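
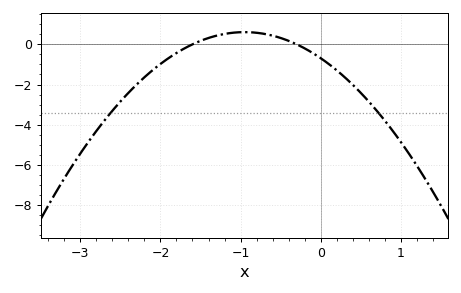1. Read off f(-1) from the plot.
0.605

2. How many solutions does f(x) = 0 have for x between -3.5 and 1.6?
2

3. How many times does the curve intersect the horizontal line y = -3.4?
2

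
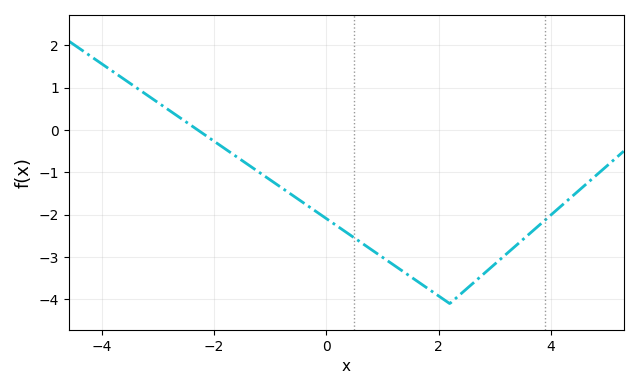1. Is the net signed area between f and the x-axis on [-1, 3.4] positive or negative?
negative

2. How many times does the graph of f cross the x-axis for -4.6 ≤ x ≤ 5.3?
1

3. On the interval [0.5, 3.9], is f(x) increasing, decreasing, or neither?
neither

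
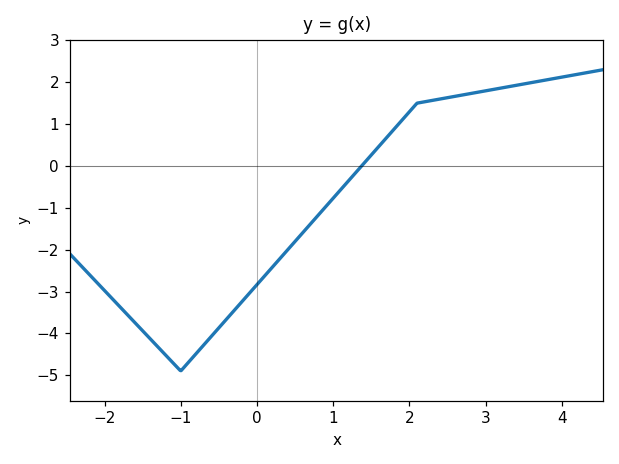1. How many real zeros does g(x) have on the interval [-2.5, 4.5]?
1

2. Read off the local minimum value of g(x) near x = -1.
-4.9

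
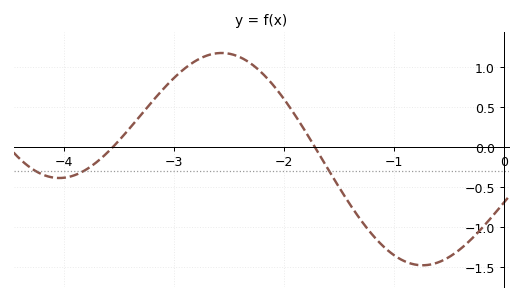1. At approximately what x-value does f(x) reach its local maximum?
-2.6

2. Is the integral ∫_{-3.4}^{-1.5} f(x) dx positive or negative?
positive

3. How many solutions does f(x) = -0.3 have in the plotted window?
3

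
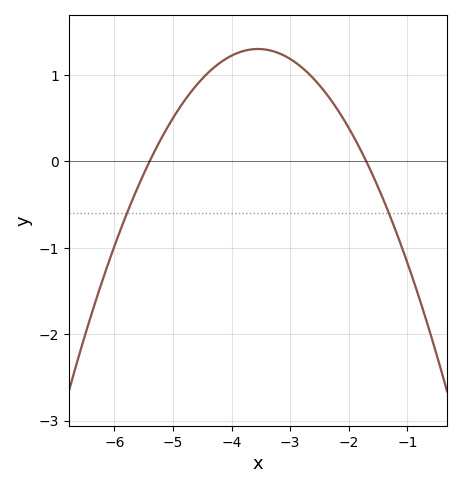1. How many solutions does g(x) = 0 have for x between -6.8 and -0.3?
2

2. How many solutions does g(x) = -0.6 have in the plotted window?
2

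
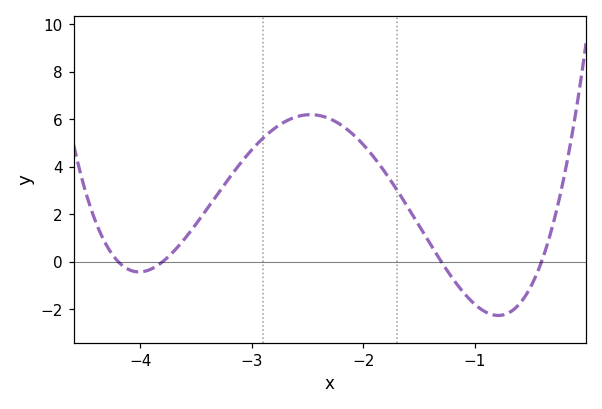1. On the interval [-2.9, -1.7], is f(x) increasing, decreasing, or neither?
neither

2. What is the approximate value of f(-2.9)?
5.19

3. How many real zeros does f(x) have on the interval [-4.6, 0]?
4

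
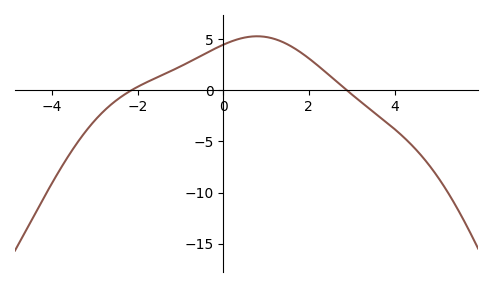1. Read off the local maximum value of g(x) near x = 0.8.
5.25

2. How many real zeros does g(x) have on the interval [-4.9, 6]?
2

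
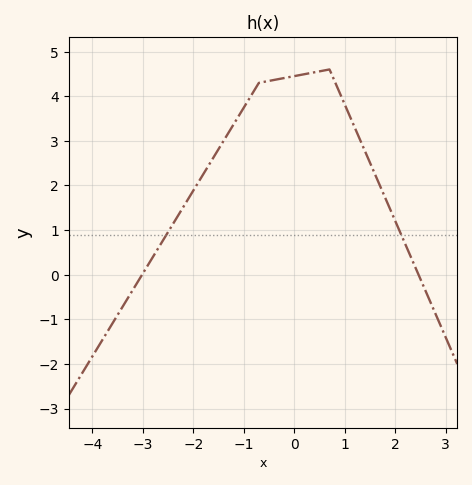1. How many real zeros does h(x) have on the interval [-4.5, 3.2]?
2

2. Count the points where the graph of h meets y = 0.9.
2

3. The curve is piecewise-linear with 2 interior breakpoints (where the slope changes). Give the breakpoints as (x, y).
(-0.7, 4.3); (0.7, 4.6)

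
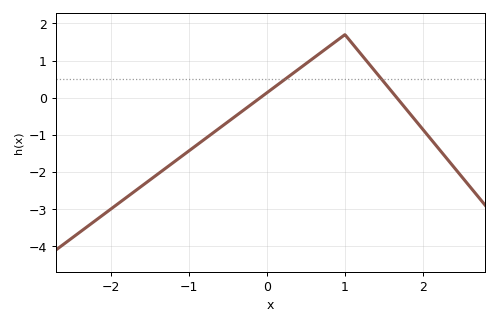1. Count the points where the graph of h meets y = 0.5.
2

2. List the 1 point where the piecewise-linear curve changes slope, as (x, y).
(1, 1.7)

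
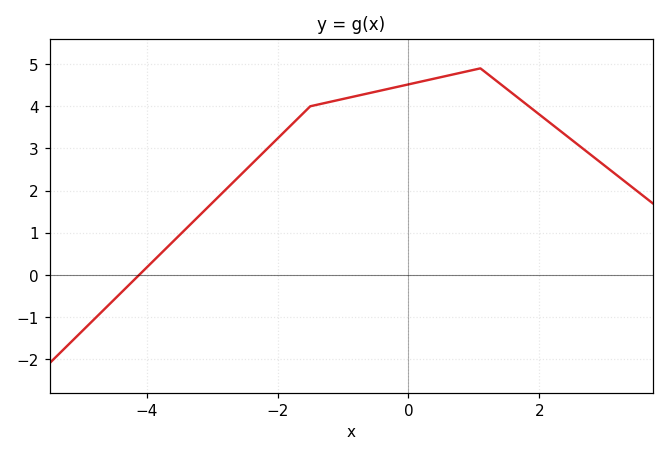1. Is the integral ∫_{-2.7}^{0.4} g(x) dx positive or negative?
positive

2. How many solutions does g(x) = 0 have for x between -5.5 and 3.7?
1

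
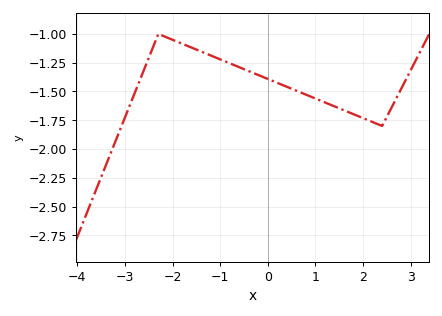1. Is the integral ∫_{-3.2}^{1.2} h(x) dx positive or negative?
negative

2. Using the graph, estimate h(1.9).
-1.7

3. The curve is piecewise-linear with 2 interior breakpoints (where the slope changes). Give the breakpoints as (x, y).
(-2.3, -1); (2.4, -1.8)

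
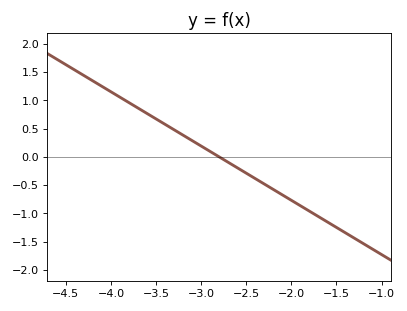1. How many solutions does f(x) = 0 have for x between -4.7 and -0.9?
1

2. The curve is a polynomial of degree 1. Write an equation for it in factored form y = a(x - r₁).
y = -0.96(x + 2.8)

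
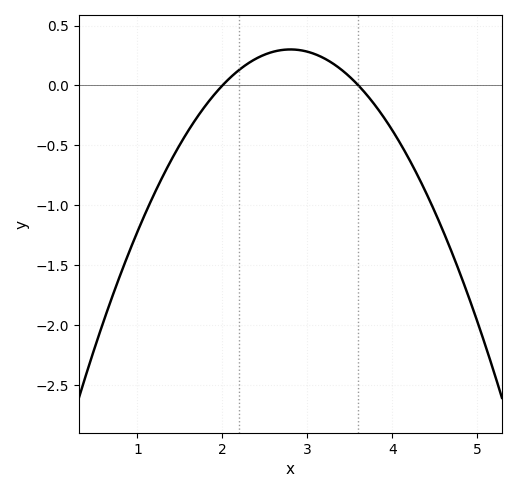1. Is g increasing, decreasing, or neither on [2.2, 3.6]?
neither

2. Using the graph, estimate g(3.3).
0.2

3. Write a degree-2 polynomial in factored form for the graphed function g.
y = -0.47(x - 2)(x - 3.6)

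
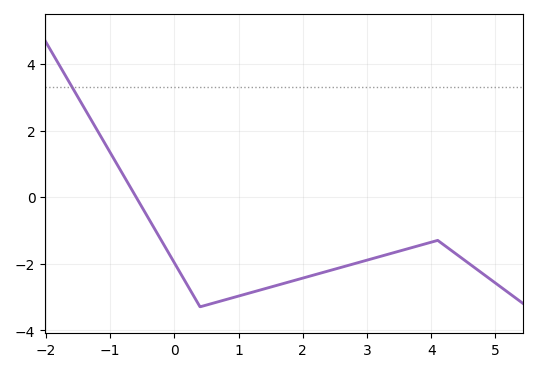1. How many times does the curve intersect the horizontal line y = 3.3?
1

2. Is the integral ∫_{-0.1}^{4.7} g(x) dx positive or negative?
negative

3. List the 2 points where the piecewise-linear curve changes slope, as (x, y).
(0.4, -3.3); (4.1, -1.3)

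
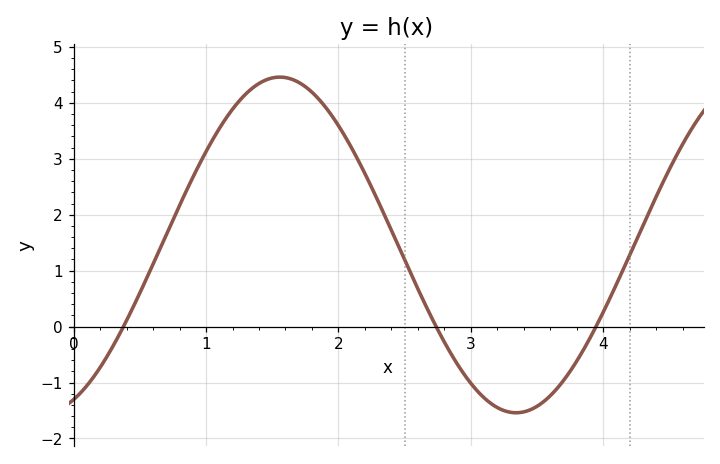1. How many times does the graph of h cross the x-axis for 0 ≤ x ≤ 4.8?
3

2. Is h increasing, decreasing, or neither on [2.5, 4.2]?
neither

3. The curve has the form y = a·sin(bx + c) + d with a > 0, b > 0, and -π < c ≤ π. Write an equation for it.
y = 3sin(1.76x - 1.17) + 1.46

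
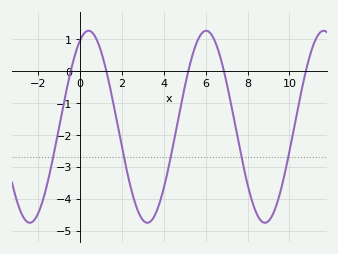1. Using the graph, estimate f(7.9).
-3.27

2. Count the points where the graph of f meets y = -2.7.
5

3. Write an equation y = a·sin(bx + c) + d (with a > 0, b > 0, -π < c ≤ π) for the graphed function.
y = 3.01sin(1.12x + 1.11) - 1.74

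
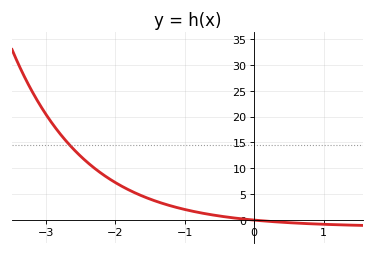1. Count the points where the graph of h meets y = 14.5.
1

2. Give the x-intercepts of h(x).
0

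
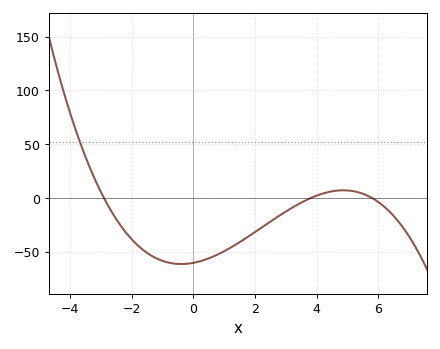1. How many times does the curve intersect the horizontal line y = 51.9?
1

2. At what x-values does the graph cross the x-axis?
-2.9, 3.8, 5.8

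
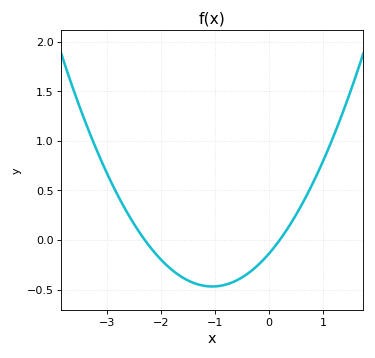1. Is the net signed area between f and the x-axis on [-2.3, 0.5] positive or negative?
negative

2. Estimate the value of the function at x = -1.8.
-0.3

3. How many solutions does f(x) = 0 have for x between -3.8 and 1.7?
2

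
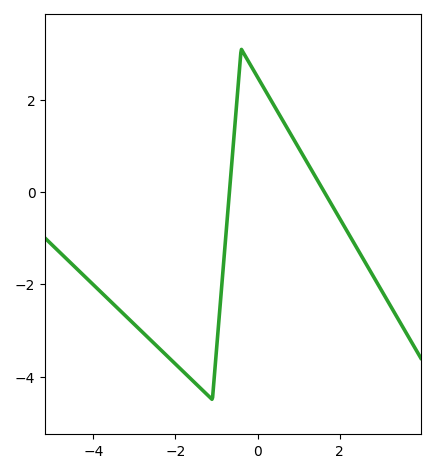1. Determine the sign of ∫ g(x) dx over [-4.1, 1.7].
negative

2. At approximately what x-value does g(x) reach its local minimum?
-1.2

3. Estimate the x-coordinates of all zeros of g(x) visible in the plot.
-0.6, 1.6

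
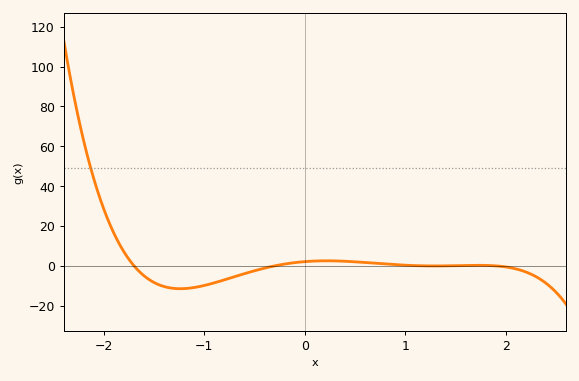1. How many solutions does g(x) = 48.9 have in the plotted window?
1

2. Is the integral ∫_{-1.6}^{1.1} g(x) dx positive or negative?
negative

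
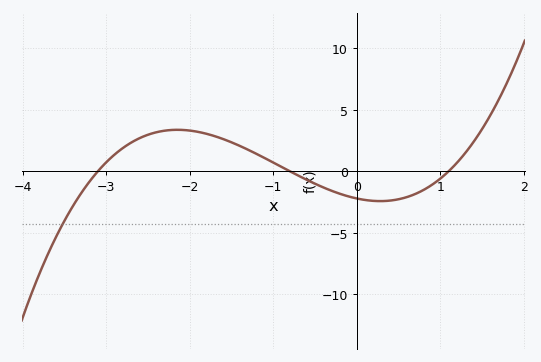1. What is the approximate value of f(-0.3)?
-1.5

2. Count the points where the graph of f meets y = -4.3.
1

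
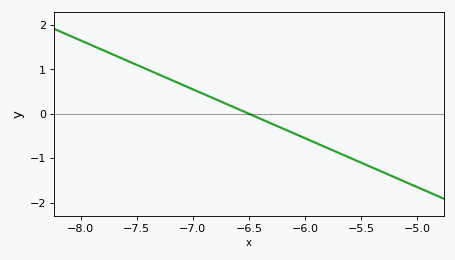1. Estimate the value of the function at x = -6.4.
-0.1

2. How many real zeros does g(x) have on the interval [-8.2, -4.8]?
1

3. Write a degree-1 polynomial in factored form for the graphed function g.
y = -1.1(x + 6.5)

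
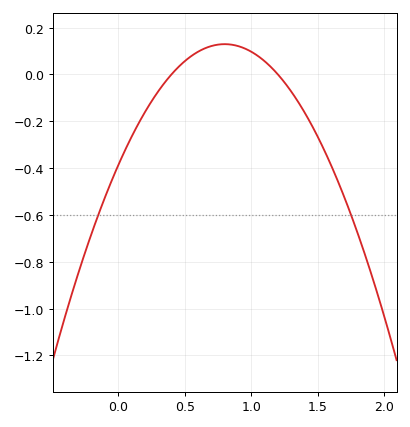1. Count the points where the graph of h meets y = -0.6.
2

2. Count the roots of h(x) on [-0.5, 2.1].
2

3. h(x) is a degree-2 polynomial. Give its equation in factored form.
y = -0.81(x - 0.4)(x - 1.2)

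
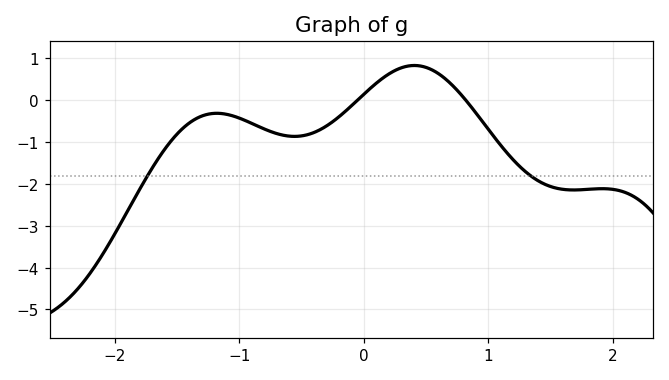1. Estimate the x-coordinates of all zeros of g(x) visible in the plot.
-0.1, 0.8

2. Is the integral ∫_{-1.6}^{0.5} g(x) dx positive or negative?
negative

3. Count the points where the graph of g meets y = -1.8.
2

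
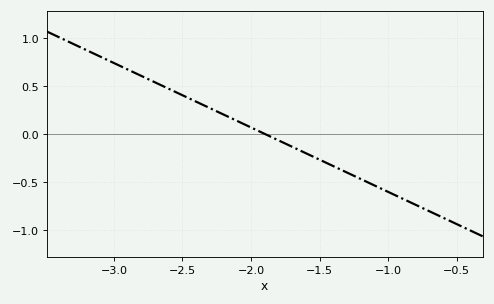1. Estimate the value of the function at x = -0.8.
-0.737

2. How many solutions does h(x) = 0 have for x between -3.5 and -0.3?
1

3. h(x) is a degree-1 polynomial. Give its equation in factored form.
y = -0.67(x + 1.9)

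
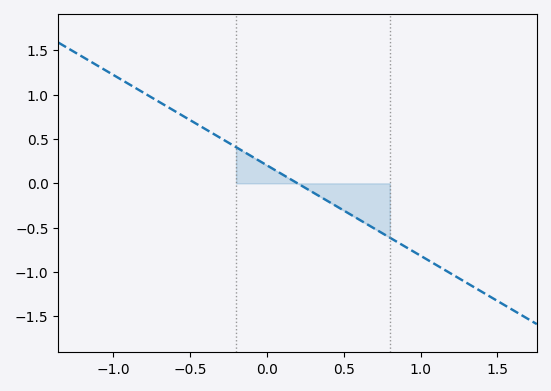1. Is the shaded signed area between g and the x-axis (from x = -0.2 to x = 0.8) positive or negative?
negative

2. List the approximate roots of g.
0.2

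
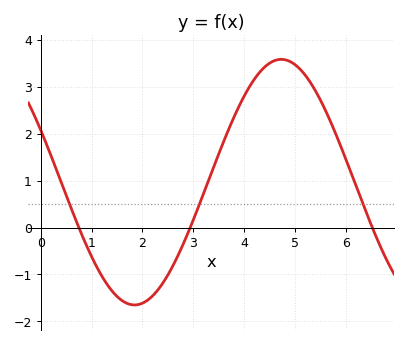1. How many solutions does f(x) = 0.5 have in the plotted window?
3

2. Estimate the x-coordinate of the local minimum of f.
1.84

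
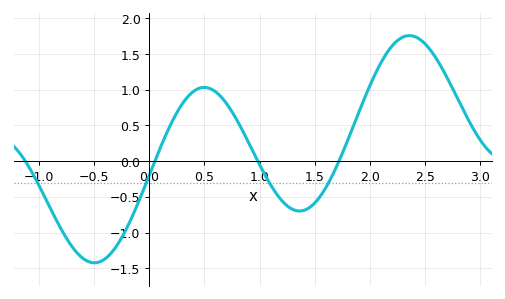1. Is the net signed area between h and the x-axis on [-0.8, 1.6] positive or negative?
negative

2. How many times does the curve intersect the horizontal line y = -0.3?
4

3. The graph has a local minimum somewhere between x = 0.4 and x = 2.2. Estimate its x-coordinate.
1.36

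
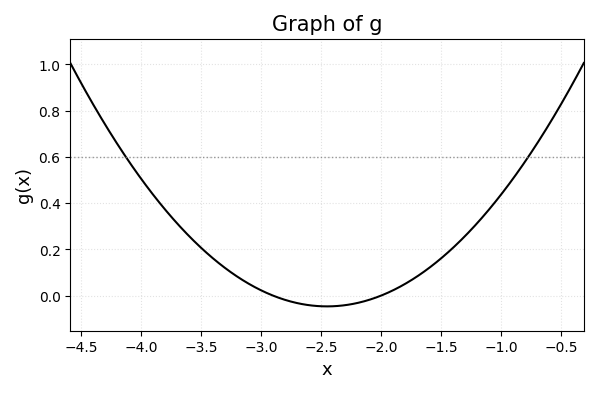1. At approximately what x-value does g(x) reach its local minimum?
-2.4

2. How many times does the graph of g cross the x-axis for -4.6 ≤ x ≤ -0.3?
2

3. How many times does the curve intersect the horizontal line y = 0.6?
2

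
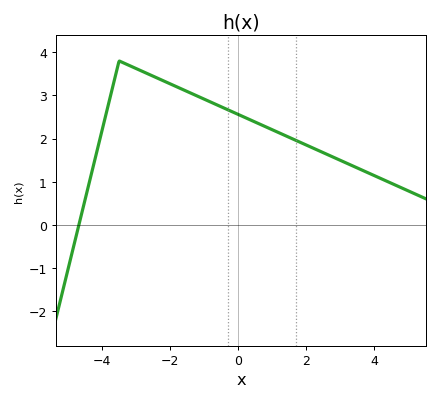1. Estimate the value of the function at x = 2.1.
1.81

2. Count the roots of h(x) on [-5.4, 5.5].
1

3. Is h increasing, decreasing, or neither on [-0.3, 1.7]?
decreasing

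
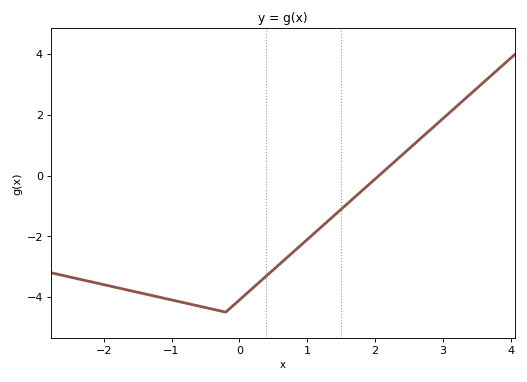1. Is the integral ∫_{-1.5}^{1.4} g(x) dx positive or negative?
negative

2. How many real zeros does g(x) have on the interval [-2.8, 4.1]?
1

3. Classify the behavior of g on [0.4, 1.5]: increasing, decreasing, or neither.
increasing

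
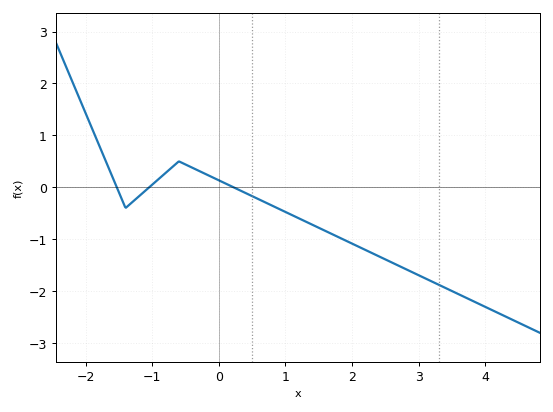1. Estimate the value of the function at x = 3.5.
-2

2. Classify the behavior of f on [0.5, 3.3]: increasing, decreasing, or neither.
decreasing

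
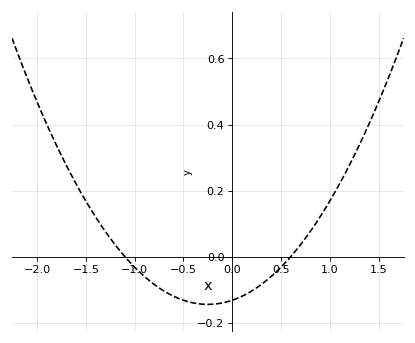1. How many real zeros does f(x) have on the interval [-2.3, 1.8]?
2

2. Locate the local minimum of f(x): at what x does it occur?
-0.2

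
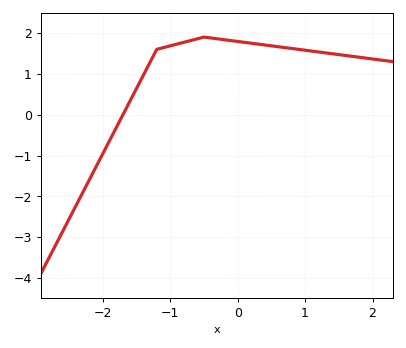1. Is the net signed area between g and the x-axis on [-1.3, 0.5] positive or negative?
positive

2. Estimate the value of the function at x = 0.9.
1.6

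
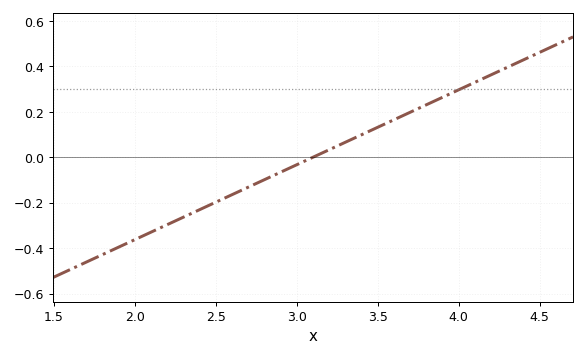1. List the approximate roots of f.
3.1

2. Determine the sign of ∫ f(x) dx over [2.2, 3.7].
negative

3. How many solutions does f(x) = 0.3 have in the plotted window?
1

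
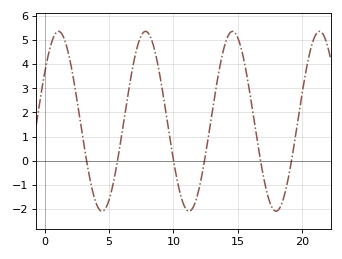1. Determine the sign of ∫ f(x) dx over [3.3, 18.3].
positive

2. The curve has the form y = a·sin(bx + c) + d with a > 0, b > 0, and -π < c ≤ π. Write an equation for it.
y = 3.72sin(0.93x + 0.562) + 1.63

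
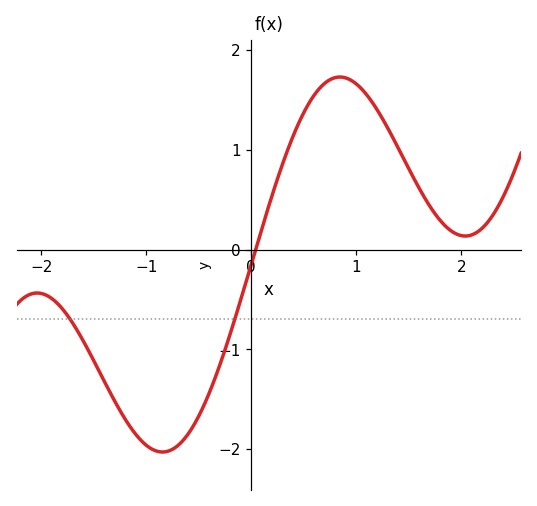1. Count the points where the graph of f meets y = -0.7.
2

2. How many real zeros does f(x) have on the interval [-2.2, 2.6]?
1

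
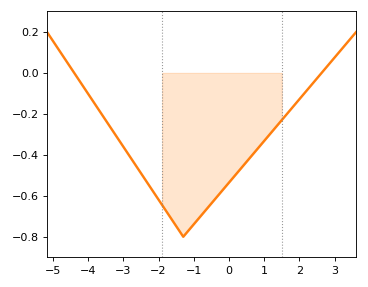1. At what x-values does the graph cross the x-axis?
-4.4, 2.63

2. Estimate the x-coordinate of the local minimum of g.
-1.3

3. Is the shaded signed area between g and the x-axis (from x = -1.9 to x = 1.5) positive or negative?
negative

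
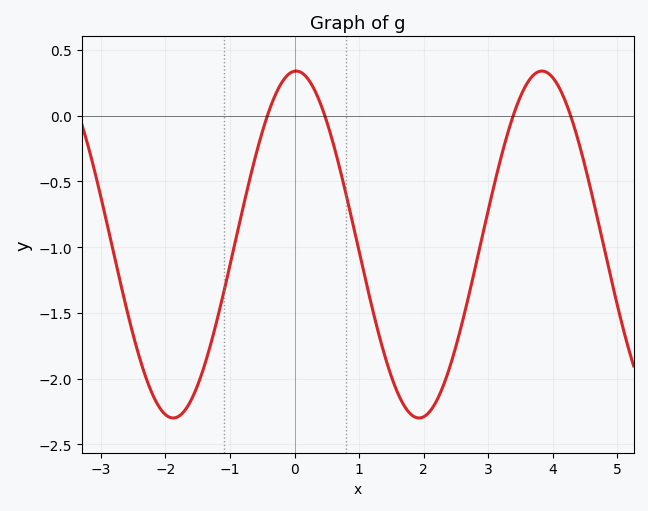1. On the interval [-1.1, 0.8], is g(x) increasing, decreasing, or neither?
neither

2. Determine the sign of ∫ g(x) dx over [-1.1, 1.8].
negative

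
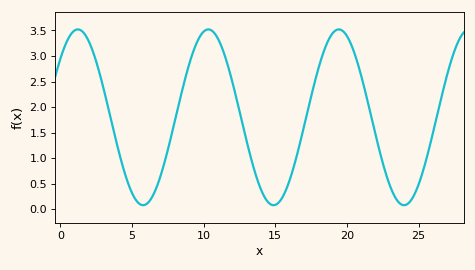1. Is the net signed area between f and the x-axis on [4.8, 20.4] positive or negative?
positive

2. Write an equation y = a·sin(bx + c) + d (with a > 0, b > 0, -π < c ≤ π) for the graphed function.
y = 1.72sin(0.69x + 0.73) + 1.8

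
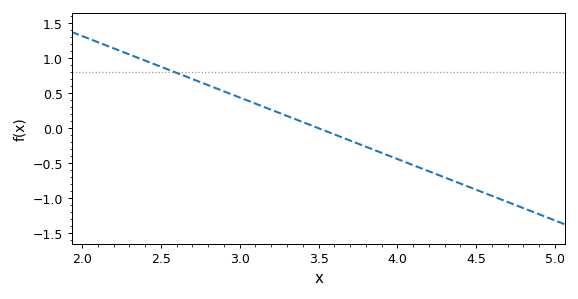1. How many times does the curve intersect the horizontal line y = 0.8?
1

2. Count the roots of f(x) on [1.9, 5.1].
1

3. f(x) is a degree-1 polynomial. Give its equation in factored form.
y = -0.88(x - 3.5)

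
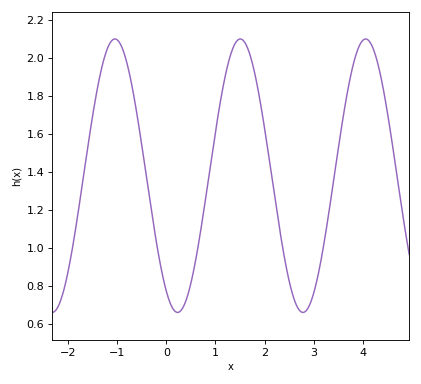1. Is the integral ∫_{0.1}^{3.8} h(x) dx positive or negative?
positive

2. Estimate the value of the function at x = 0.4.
0.72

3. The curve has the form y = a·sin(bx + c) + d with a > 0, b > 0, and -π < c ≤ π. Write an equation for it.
y = 0.72sin(2.5x - 2.1) + 1.38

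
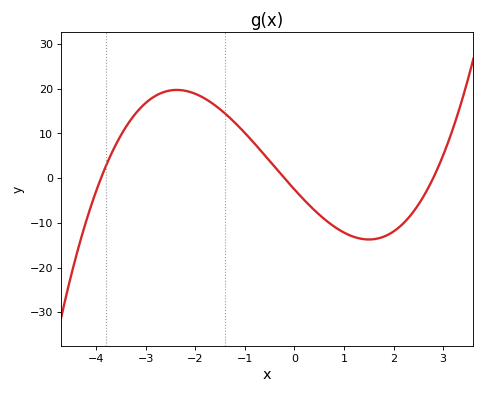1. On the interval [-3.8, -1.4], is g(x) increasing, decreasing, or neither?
neither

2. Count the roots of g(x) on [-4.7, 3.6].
3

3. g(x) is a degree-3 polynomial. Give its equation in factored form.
y = 1.15(x + 3.9)(x + 0.2)(x - 2.8)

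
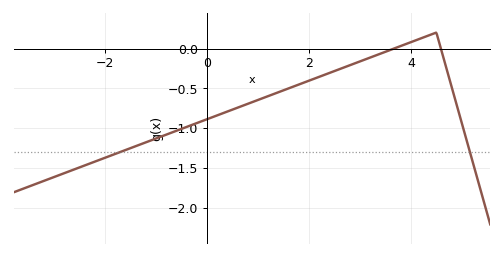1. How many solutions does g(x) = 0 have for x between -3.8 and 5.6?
2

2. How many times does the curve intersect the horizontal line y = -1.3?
2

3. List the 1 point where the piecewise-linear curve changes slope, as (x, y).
(4.5, 0.2)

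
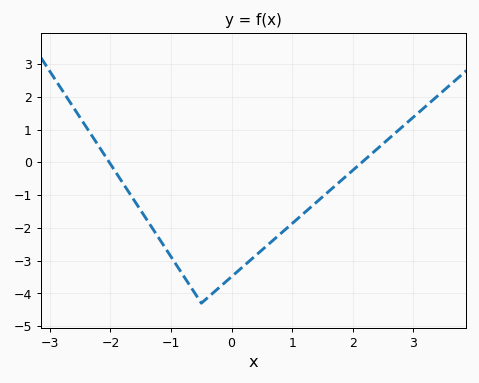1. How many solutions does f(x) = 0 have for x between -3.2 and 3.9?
2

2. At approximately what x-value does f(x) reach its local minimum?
-0.501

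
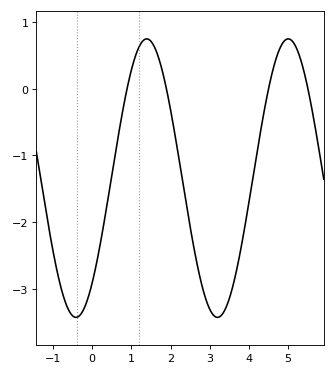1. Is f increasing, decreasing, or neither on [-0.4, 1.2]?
increasing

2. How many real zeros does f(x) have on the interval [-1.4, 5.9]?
4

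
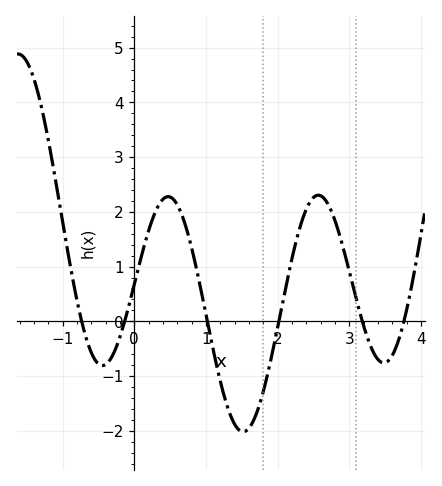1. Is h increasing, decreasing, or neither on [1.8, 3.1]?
neither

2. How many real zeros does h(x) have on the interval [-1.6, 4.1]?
6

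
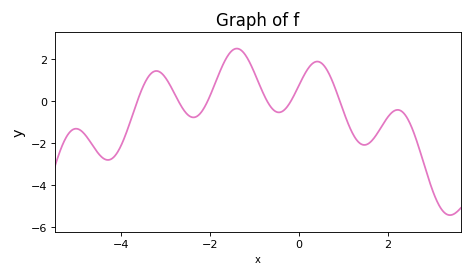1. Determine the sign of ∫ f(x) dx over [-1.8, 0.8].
positive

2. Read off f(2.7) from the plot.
-2.18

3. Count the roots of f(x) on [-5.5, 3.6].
6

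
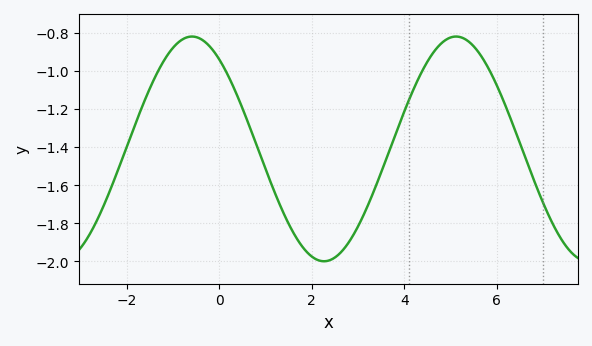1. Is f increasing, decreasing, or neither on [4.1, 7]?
neither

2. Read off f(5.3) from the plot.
-0.831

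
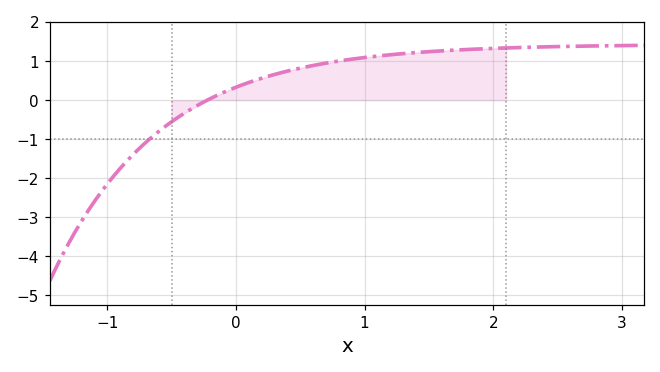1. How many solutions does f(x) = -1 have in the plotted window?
1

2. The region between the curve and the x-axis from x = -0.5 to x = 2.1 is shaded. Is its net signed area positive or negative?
positive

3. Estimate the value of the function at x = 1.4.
1.2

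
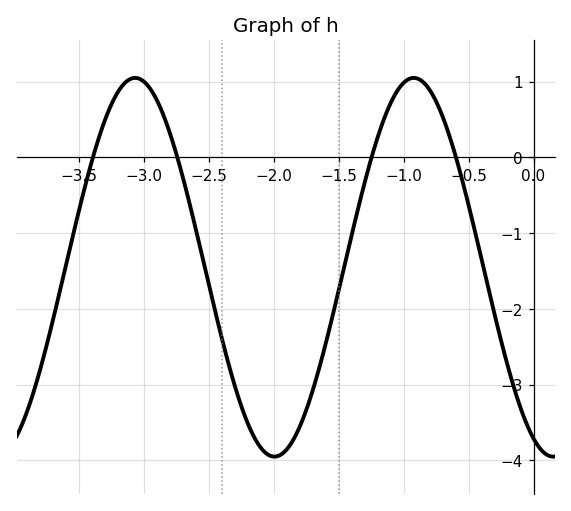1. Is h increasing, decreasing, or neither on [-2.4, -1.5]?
neither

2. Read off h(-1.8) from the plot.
-3.56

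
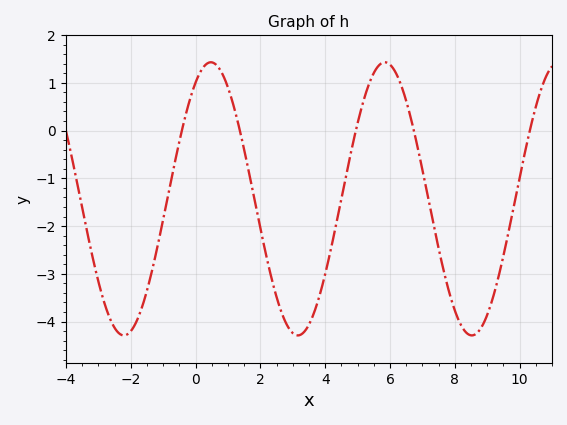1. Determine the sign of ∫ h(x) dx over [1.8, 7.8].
negative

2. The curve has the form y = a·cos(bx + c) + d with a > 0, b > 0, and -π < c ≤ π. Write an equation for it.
y = 2.86cos(1.17x - 0.55) - 1.43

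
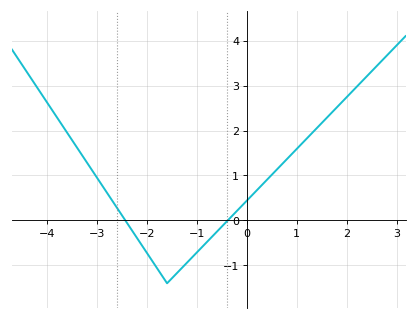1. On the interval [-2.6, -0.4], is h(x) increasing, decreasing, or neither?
neither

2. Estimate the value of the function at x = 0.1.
0.556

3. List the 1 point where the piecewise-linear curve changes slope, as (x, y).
(-1.6, -1.4)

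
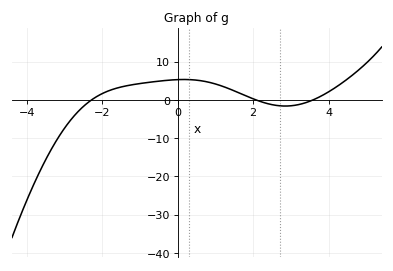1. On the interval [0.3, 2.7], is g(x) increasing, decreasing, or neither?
decreasing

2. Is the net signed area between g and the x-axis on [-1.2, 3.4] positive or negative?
positive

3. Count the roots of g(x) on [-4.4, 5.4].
3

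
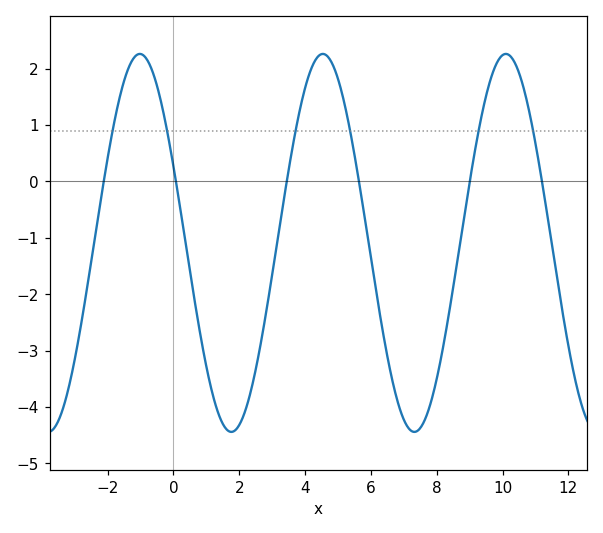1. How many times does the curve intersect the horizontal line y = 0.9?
6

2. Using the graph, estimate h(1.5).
-4.3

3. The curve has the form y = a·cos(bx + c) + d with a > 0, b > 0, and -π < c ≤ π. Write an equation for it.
y = 3.35cos(1.13x + 1.15) - 1.09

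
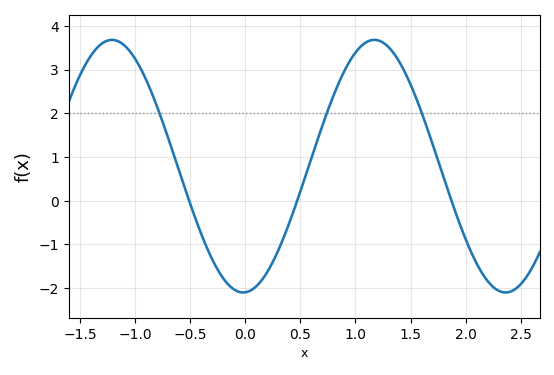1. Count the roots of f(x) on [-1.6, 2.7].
3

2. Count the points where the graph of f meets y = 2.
3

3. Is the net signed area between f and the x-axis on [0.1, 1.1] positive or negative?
positive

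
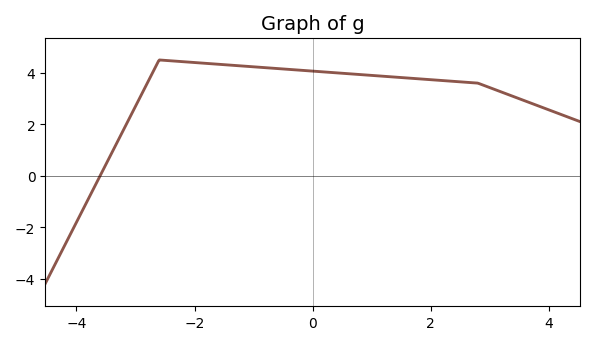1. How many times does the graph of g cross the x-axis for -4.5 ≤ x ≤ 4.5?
1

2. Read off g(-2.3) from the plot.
4.45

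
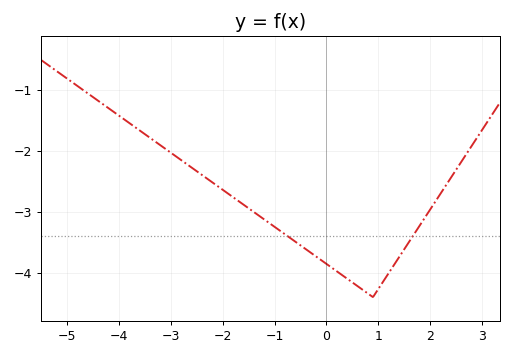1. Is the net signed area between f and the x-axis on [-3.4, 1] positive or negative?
negative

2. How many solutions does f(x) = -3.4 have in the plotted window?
2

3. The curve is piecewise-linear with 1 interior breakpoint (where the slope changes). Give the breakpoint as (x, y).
(0.9, -4.4)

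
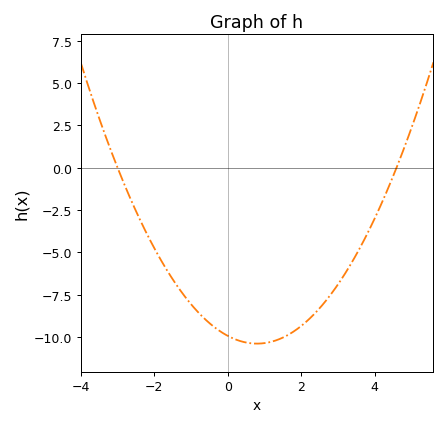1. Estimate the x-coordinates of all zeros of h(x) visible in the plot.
-3, 4.6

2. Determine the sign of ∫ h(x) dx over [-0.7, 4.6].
negative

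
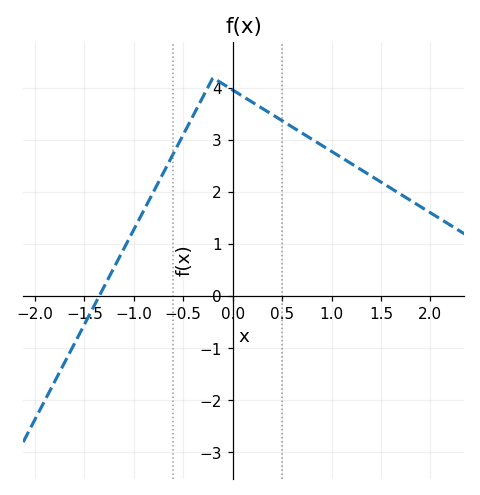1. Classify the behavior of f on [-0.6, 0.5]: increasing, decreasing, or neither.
neither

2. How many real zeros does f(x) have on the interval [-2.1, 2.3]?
1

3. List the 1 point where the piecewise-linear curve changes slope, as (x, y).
(-0.2, 4.2)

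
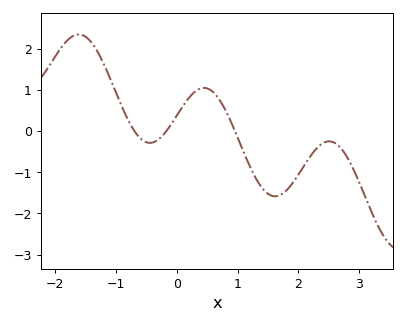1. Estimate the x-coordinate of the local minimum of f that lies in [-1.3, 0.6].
-0.4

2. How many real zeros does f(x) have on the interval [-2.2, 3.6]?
3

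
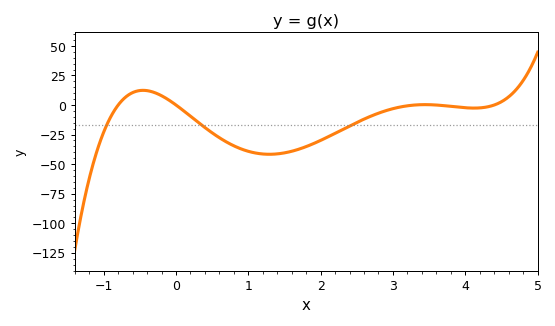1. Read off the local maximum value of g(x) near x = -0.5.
12.4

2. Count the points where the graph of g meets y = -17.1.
3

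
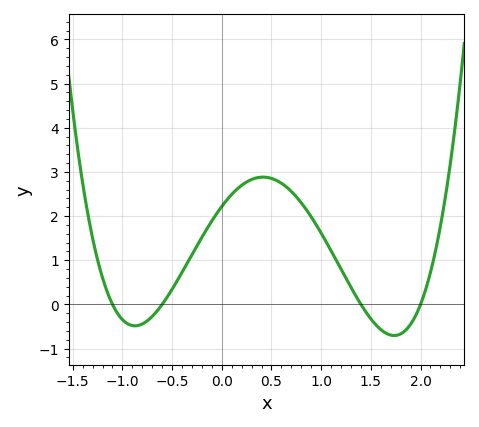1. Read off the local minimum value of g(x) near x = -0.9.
-0.486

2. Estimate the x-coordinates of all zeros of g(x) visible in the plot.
-1.1, -0.6, 1.4, 2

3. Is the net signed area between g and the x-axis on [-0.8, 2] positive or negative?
positive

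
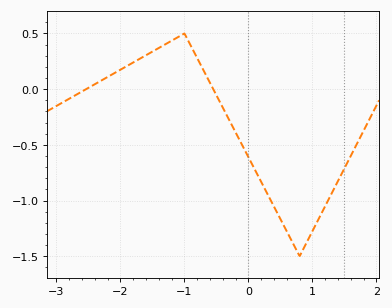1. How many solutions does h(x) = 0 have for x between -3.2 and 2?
2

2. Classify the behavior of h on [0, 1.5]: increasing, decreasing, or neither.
neither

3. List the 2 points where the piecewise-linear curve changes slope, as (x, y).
(-1, 0.5); (0.8, -1.5)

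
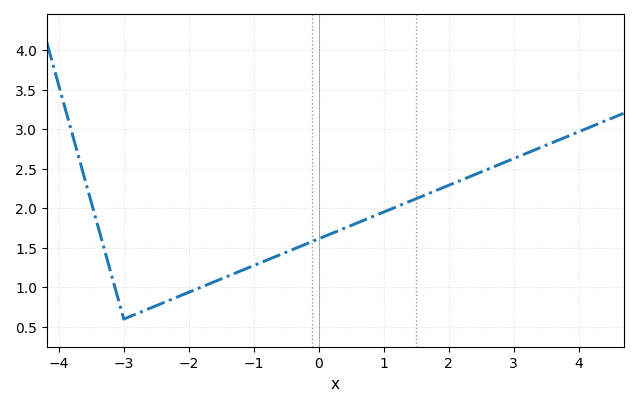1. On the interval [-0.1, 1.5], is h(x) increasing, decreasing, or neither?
increasing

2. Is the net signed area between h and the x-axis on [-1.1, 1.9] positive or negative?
positive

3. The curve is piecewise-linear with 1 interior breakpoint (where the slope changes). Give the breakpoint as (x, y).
(-3, 0.6)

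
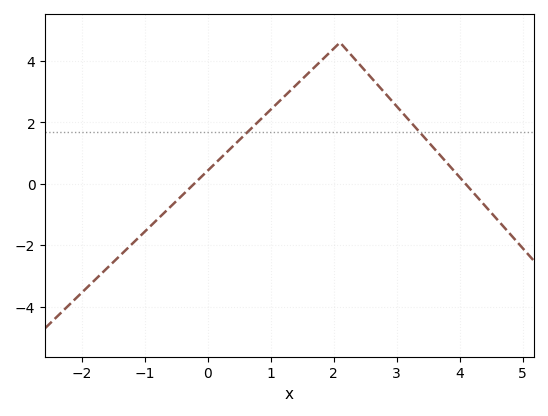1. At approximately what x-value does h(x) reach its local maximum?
2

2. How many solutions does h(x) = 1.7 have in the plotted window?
2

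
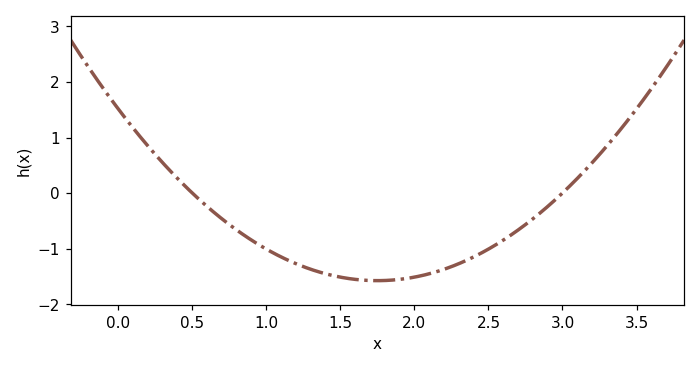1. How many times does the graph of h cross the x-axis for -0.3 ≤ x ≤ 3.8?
2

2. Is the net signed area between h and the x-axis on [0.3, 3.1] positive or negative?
negative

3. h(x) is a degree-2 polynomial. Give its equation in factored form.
y = 1.01(x - 0.5)(x - 3)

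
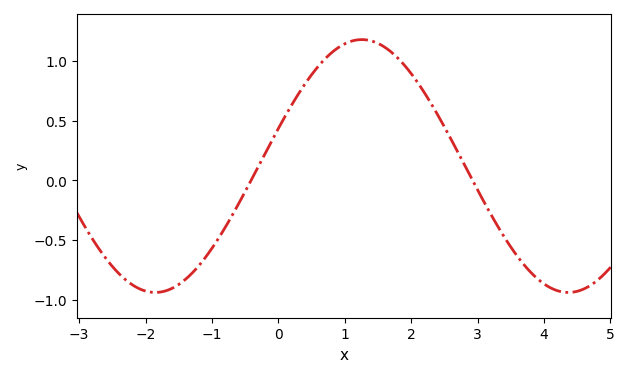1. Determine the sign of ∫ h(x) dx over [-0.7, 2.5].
positive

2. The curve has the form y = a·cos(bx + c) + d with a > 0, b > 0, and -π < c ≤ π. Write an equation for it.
y = 1.06cos(1.01x - 1.27) + 0.12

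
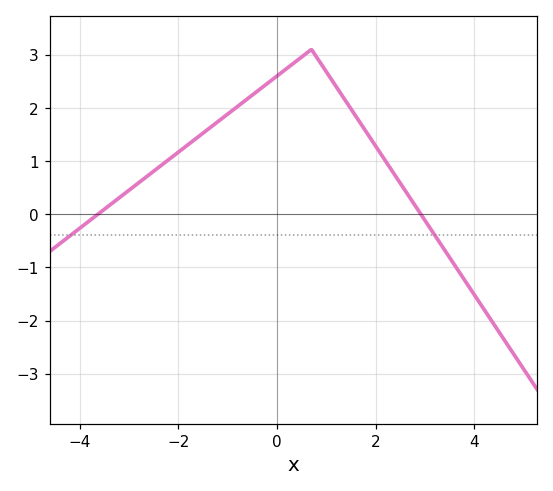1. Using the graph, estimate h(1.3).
2.26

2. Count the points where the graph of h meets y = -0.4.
2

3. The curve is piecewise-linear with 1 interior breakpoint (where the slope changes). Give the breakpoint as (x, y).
(0.7, 3.1)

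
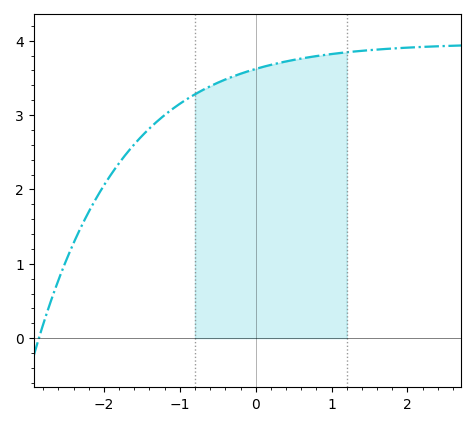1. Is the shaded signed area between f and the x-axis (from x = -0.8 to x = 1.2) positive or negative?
positive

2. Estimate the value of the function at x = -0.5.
3.43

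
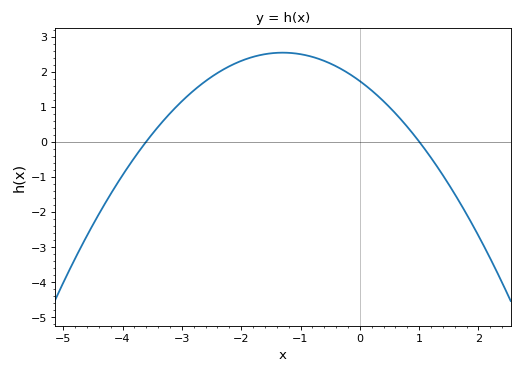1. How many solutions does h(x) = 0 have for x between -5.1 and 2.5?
2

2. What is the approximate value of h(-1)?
2.5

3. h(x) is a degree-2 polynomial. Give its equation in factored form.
y = -0.48(x + 3.6)(x - 1)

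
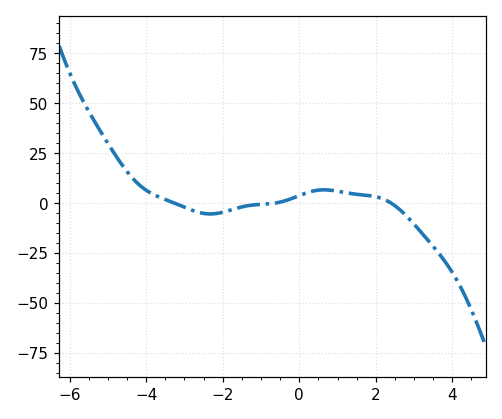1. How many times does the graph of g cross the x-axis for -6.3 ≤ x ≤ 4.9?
3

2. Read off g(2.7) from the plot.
-4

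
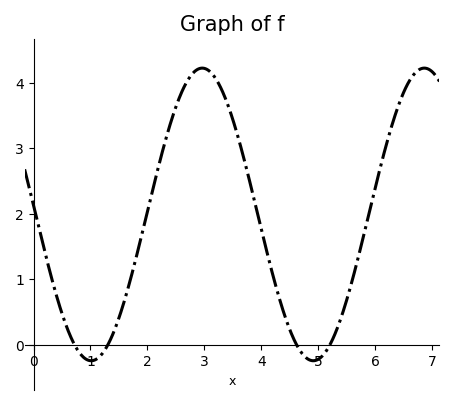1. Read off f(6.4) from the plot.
3.62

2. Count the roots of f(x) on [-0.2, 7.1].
4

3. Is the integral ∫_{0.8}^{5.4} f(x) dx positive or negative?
positive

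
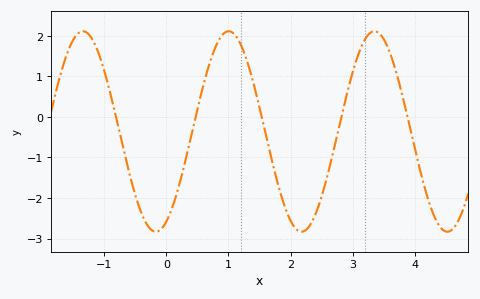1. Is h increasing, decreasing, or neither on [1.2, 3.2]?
neither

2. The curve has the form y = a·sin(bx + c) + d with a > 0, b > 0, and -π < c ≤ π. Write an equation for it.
y = 2.47sin(2.68x - 1.12) - 0.36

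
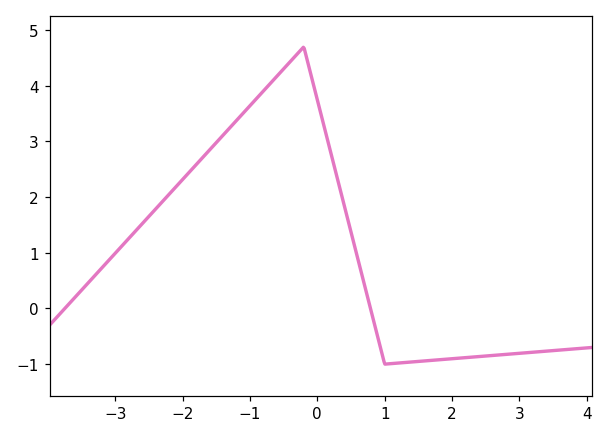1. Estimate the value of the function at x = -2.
2.31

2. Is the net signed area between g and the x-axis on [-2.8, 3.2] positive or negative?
positive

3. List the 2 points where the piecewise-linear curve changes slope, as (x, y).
(-0.2, 4.7); (1, -1)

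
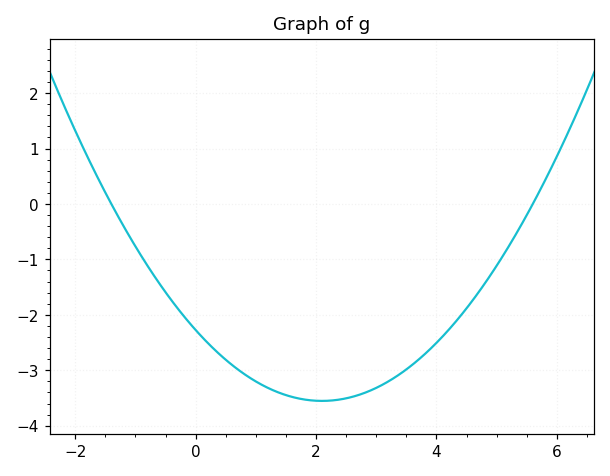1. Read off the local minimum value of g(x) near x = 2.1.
-3.6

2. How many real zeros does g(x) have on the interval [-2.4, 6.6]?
2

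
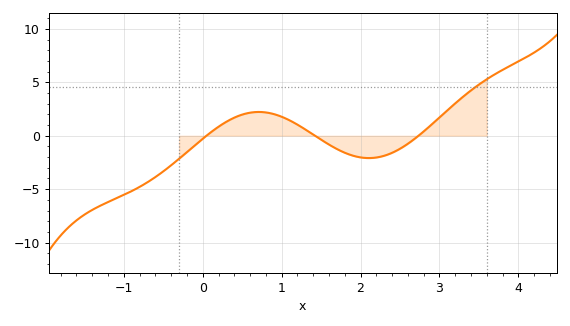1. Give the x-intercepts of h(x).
0, 1.4, 2.7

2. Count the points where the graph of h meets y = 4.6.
1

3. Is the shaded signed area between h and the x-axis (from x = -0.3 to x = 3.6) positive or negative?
positive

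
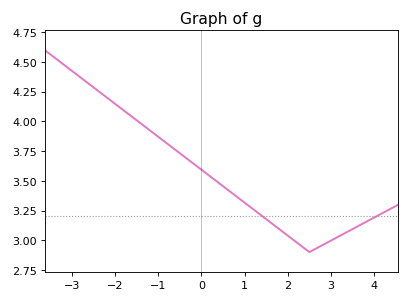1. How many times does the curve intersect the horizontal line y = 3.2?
2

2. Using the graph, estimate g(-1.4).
3.98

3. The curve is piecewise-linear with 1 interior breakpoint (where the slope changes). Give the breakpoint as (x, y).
(2.5, 2.9)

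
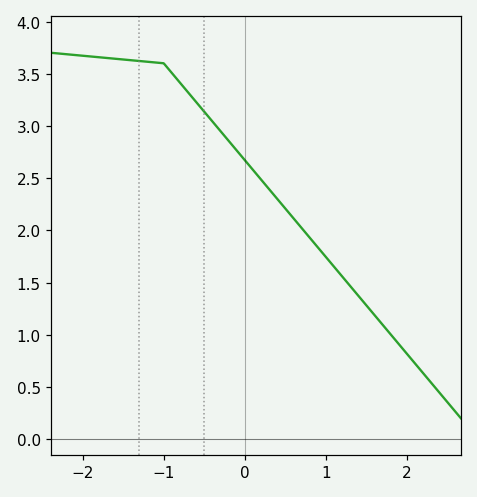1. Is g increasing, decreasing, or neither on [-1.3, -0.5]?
decreasing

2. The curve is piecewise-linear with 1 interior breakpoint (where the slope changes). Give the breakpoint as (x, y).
(-1, 3.6)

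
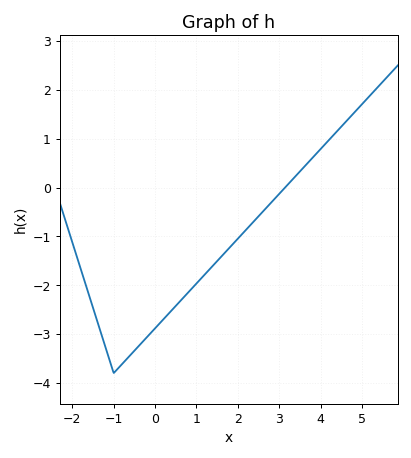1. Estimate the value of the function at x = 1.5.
-1.51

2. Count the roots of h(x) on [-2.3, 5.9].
1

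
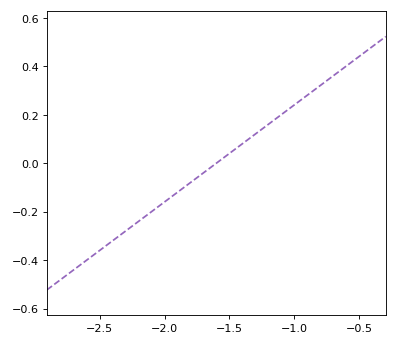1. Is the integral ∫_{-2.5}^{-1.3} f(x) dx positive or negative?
negative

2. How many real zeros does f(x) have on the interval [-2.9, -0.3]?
1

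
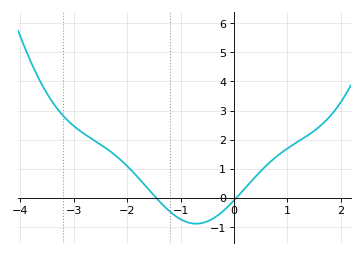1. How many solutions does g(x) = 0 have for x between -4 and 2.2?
2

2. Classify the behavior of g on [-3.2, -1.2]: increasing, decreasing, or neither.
decreasing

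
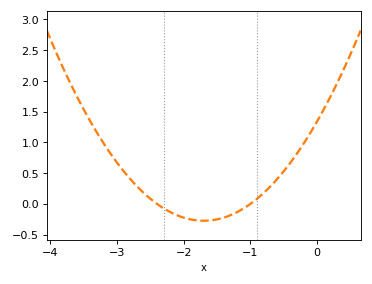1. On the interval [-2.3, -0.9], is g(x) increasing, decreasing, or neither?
neither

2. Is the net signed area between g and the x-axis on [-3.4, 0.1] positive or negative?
positive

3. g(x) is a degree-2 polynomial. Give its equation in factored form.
y = 0.56(x + 2.4)(x + 1)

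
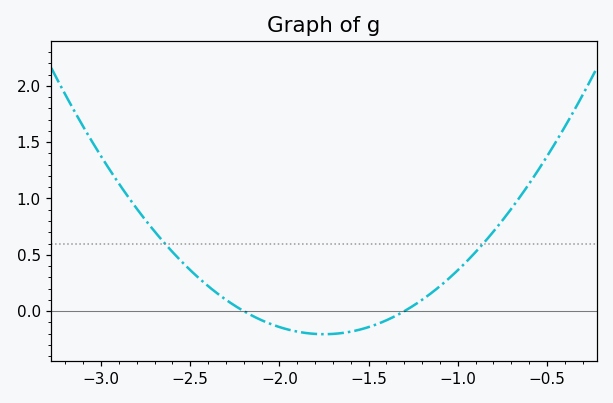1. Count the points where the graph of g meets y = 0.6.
2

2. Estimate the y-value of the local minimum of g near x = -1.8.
-0.205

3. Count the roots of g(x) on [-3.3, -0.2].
2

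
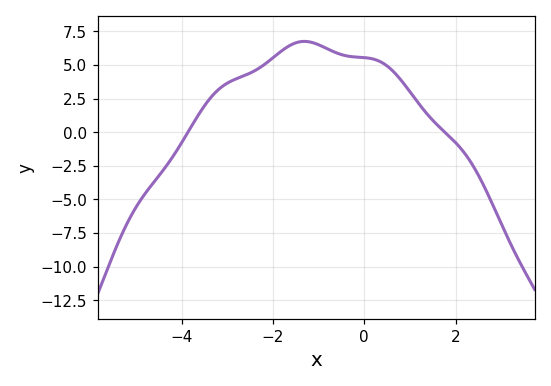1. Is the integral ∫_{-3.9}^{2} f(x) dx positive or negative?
positive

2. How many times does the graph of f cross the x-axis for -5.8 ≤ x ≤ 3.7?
2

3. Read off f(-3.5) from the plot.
1.98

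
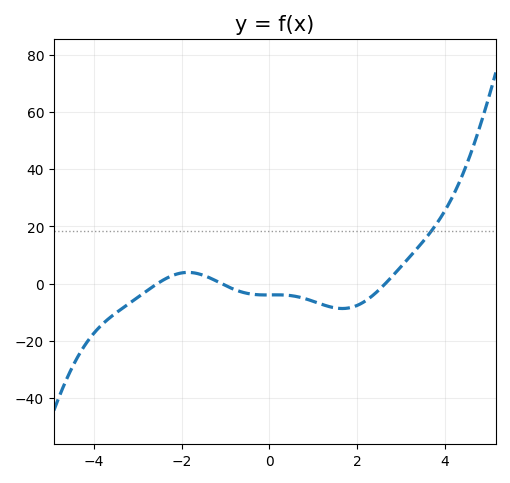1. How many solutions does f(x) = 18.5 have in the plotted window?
1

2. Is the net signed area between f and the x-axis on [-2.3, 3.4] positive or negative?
negative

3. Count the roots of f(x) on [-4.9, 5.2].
3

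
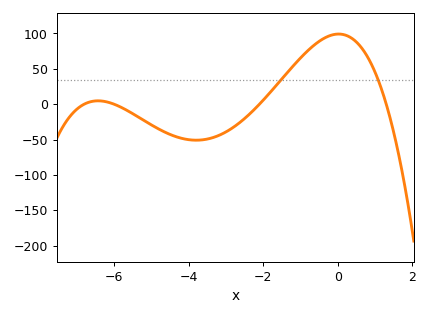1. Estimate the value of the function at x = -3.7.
-50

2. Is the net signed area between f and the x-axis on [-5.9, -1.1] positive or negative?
negative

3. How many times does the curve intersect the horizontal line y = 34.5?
2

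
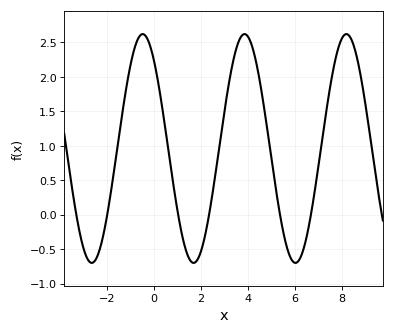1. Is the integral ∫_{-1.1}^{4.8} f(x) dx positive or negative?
positive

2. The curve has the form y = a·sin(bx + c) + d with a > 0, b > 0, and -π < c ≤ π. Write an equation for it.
y = 1.66sin(1.4x + 2.3) + 0.96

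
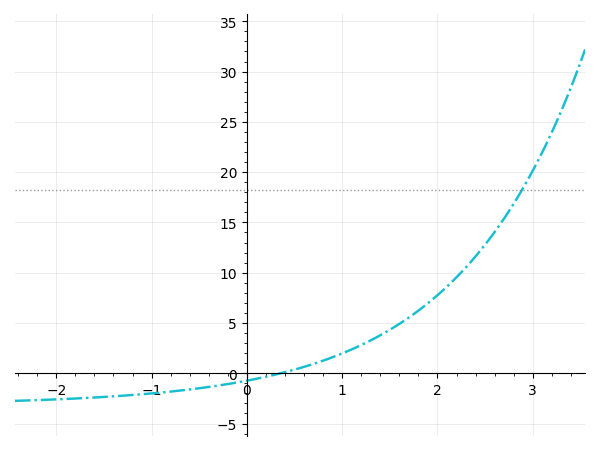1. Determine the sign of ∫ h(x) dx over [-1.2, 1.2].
negative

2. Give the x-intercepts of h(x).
0.356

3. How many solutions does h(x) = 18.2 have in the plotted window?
1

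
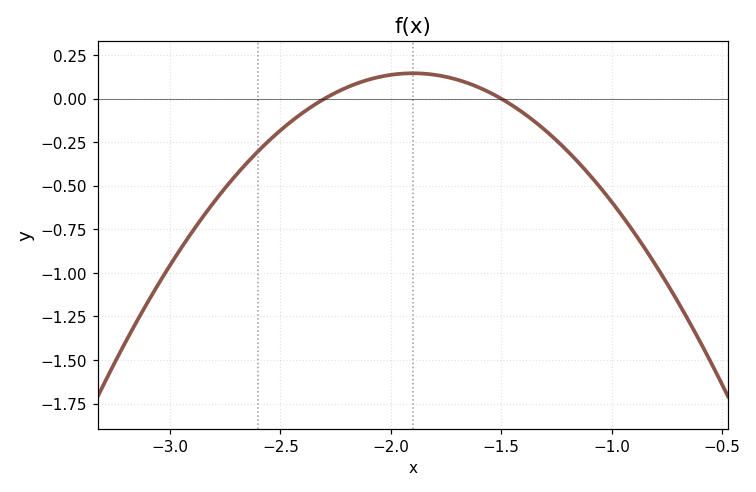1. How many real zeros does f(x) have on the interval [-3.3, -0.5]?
2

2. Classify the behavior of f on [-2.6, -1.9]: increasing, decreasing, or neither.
increasing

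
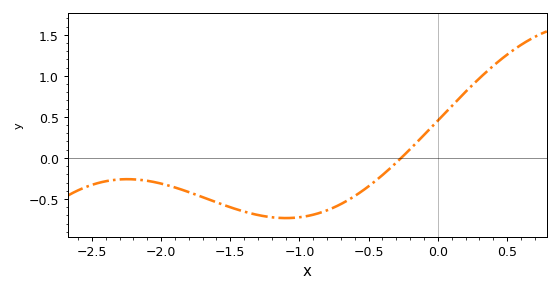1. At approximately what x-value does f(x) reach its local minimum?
-1.1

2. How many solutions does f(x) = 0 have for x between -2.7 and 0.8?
1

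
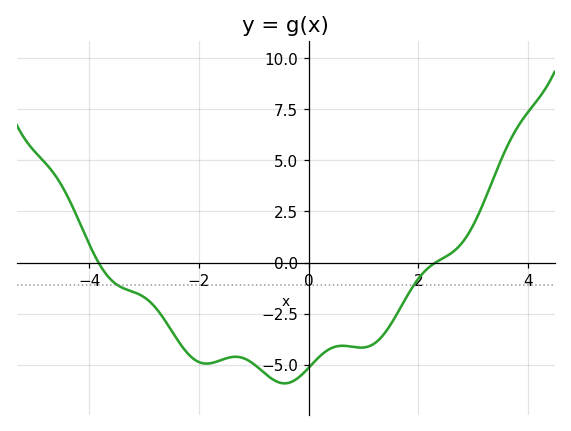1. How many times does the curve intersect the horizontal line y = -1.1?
2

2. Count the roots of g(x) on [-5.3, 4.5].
2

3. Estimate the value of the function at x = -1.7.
-4.87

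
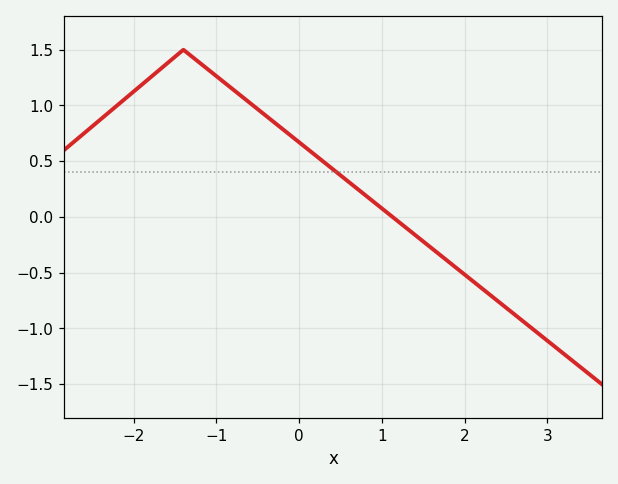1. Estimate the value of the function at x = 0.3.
0.5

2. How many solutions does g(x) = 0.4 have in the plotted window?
1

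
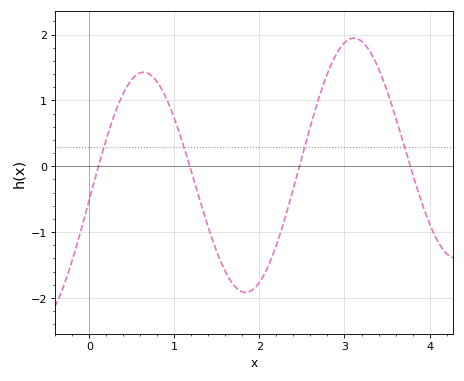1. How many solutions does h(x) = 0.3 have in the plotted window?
4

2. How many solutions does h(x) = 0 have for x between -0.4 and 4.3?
4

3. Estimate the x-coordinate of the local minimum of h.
1.8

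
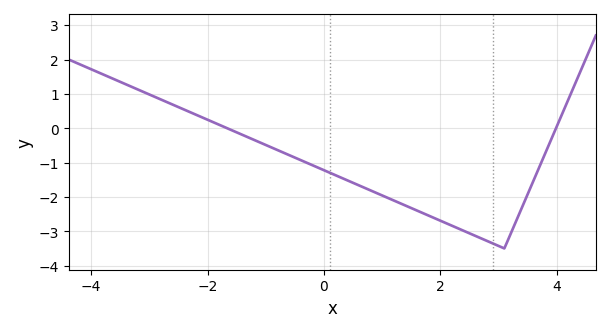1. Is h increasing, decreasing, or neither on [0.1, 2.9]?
decreasing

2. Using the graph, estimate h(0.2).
-1.4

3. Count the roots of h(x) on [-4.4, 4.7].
2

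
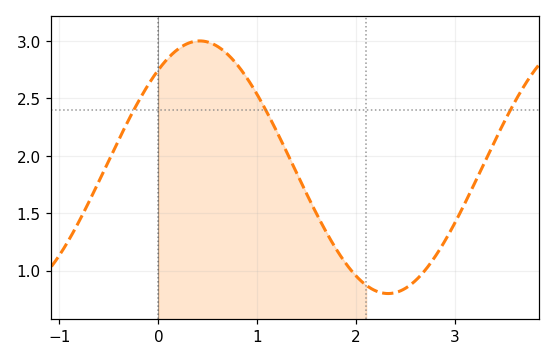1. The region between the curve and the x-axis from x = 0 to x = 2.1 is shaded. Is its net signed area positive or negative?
positive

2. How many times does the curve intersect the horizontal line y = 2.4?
3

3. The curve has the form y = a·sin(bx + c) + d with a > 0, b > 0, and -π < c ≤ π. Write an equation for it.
y = 1.1sin(1.6x + 0.88) + 1.9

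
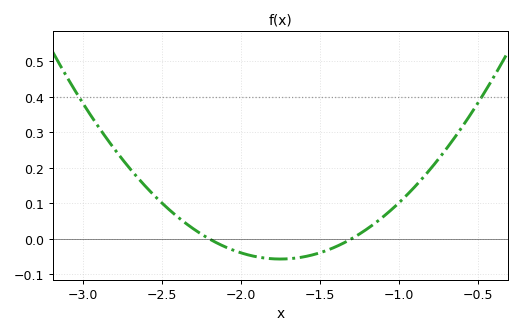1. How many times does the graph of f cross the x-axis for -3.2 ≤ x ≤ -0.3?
2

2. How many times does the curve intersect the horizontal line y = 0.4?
2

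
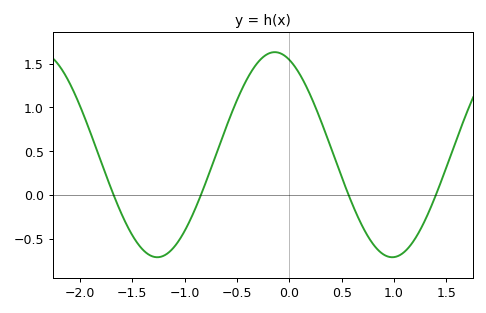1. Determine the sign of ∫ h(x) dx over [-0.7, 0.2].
positive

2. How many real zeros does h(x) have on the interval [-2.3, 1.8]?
4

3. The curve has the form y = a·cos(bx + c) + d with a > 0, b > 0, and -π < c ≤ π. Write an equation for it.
y = 1.17cos(2.8x + 0.39) + 0.46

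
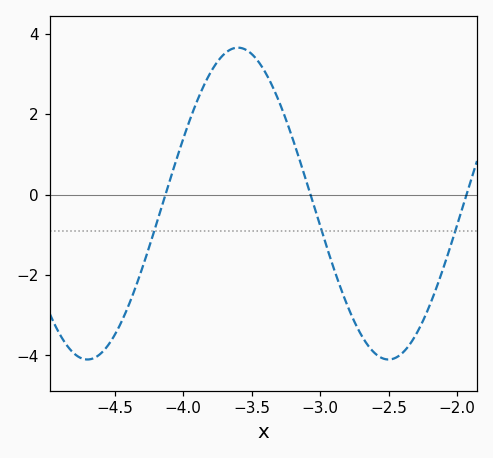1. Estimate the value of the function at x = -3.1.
0.4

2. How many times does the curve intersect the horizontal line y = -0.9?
3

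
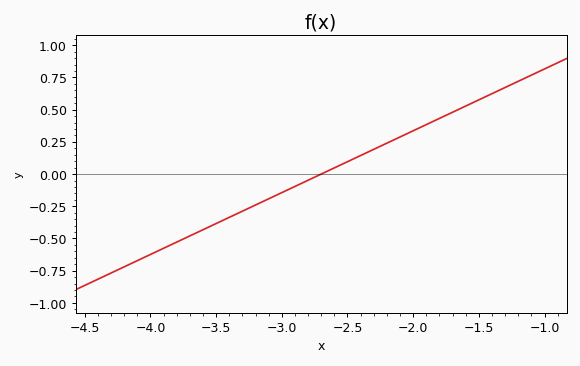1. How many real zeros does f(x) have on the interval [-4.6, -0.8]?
1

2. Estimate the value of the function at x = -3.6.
-0.432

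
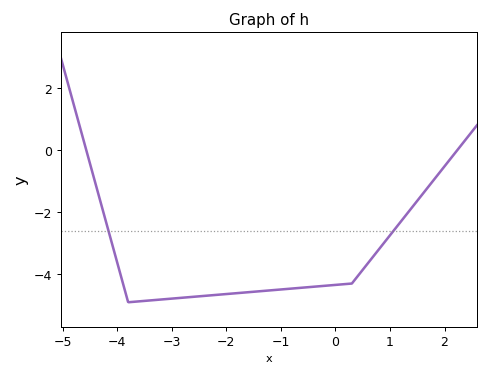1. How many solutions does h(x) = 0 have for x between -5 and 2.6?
2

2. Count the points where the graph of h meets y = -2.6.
2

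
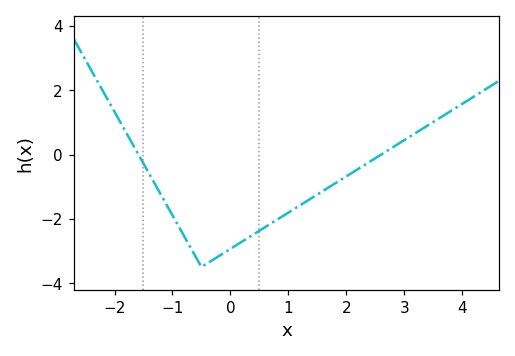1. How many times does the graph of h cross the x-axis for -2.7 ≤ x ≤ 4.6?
2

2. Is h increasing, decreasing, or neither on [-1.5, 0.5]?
neither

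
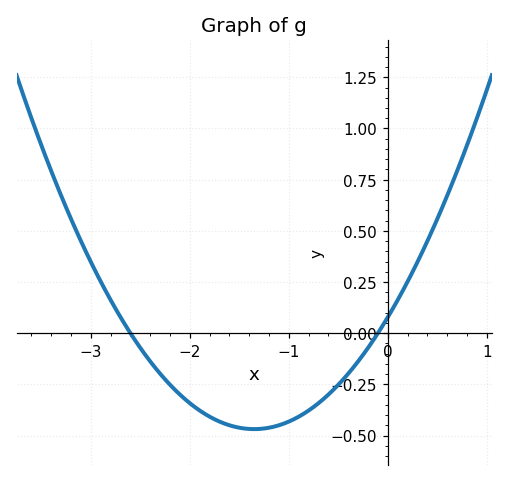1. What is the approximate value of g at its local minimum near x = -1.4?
-0.469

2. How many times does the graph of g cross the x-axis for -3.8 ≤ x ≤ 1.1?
2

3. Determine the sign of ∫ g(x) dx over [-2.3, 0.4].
negative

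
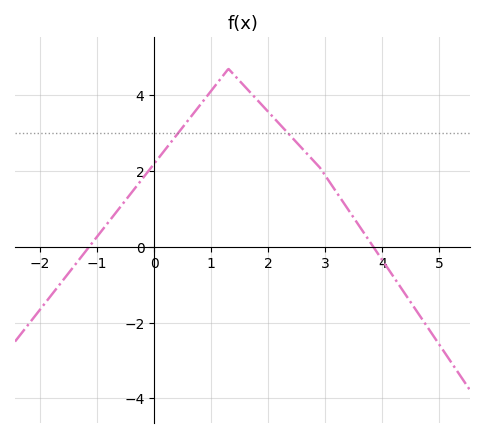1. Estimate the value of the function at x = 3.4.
1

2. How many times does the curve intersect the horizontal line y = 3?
2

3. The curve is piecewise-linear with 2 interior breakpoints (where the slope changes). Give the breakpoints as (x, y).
(1.3, 4.7); (2.9, 2.1)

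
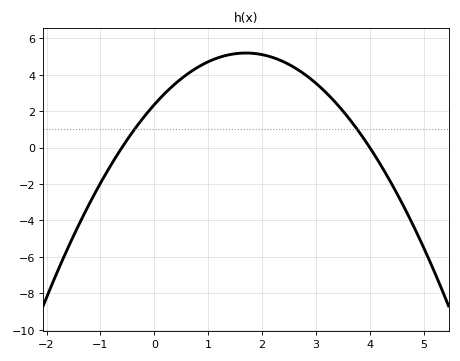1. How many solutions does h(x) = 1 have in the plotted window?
2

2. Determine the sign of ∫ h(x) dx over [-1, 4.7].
positive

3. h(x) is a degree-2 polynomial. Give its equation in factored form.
y = -0.98(x + 0.6)(x - 4)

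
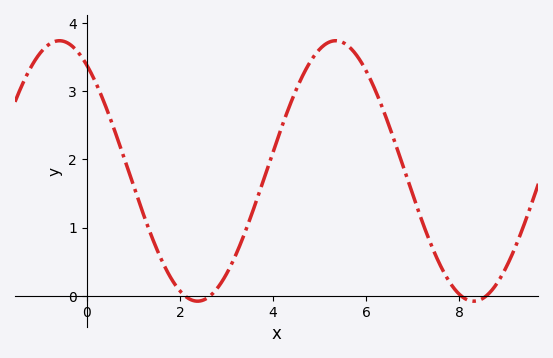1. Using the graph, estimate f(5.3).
3.7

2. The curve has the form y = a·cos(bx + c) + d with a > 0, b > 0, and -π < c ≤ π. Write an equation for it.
y = 1.91cos(1.1x + 0.62) + 1.83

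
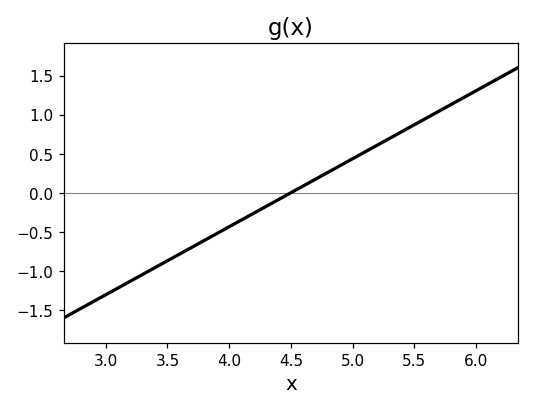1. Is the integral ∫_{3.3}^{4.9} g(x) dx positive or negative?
negative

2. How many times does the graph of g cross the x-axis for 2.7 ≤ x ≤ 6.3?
1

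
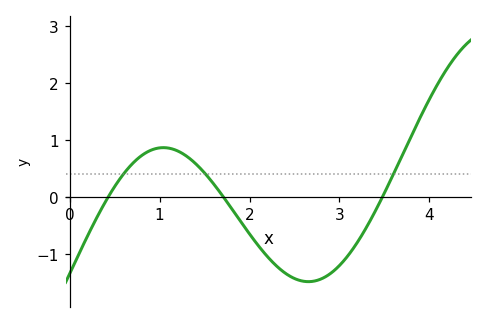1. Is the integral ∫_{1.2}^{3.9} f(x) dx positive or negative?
negative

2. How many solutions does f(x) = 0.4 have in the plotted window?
3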